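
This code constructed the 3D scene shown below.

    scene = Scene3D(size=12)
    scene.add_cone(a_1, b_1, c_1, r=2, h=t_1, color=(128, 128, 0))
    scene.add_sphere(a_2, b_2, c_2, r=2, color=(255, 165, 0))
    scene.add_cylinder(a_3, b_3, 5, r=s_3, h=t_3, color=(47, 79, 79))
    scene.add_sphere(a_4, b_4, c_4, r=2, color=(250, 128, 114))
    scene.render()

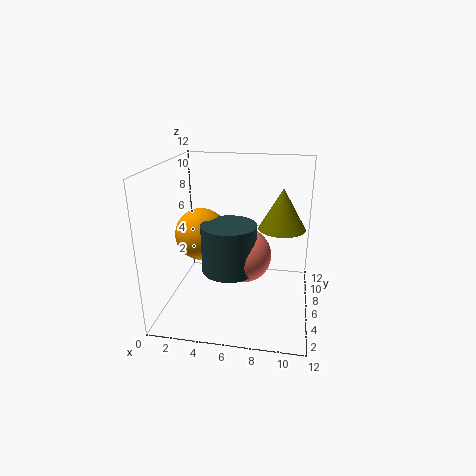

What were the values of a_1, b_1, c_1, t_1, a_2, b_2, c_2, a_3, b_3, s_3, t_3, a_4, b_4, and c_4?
a_1 = 9.5; b_1 = 7.5; c_1 = 6.5; t_1 = 3.5; a_2 = 3.5; b_2 = 4; c_2 = 7; a_3 = 6; b_3 = 2.5; s_3 = 2; t_3 = 3.5; a_4 = 7; b_4 = 3; c_4 = 6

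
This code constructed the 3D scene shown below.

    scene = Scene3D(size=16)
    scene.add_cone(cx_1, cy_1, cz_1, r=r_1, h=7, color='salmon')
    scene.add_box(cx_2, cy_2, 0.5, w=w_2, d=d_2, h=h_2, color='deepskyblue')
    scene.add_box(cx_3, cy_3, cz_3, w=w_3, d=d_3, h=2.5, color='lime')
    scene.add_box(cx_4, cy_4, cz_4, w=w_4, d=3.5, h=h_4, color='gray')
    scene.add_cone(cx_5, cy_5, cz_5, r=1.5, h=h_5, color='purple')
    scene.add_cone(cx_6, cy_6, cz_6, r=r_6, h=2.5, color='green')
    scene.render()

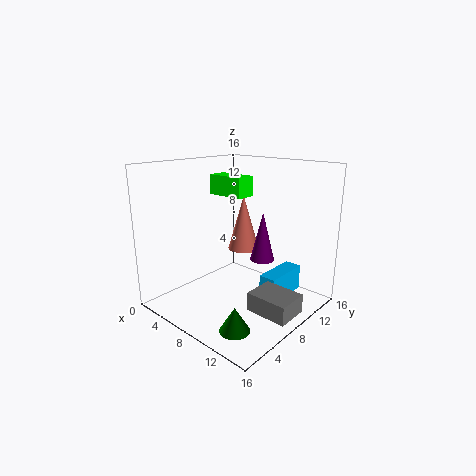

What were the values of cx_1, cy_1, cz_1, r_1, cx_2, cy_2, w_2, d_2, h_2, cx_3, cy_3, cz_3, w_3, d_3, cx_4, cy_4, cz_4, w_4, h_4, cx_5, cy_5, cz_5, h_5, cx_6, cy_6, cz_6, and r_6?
cx_1 = 4.5, cy_1 = 13, cz_1 = 4.5, r_1 = 2, cx_2 = 10, cy_2 = 9.5, w_2 = 2, d_2 = 5.5, h_2 = 3, cx_3 = 0.5, cy_3 = 11, cz_3 = 11.5, w_3 = 5, d_3 = 2.5, cx_4 = 11.5, cy_4 = 5.5, cz_4 = 1.5, w_4 = 4.5, h_4 = 2, cx_5 = 8, cy_5 = 12.5, cz_5 = 4, h_5 = 6, cx_6 = 12.5, cy_6 = 2.5, cz_6 = 1, r_6 = 1.5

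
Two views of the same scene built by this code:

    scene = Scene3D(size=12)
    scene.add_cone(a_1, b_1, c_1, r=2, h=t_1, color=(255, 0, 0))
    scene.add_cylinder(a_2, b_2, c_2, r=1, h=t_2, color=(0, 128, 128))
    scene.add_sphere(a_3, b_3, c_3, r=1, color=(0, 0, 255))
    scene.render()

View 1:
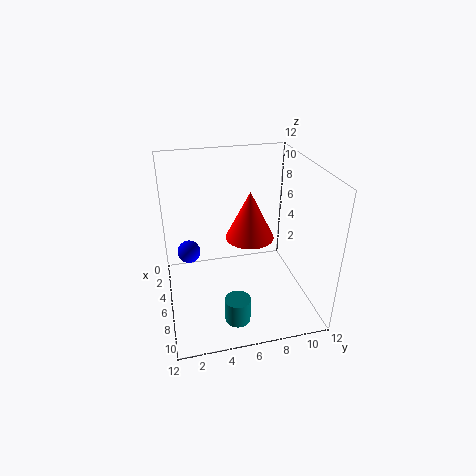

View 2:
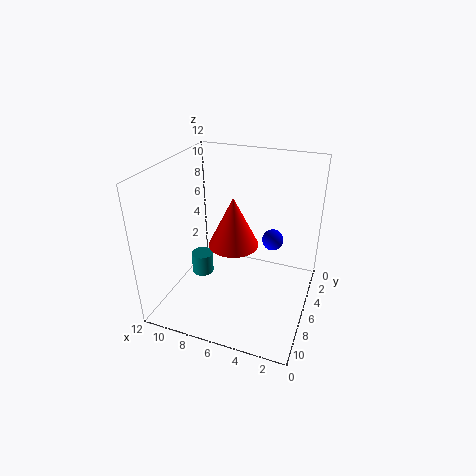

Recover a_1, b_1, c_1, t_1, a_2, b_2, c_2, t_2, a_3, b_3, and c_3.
a_1 = 6
b_1 = 7
c_1 = 6
t_1 = 4
a_2 = 10
b_2 = 5
c_2 = 1
t_2 = 2
a_3 = 4
b_3 = 2
c_3 = 4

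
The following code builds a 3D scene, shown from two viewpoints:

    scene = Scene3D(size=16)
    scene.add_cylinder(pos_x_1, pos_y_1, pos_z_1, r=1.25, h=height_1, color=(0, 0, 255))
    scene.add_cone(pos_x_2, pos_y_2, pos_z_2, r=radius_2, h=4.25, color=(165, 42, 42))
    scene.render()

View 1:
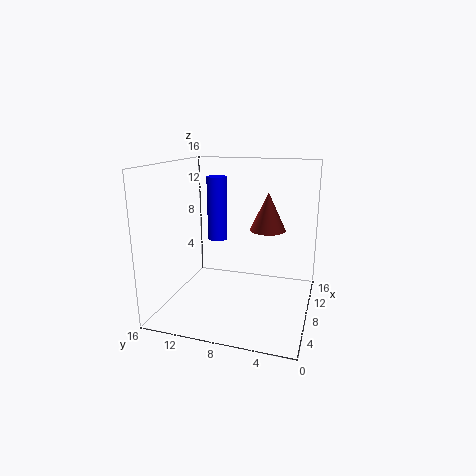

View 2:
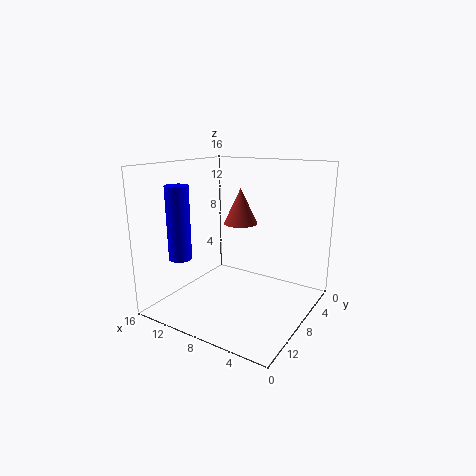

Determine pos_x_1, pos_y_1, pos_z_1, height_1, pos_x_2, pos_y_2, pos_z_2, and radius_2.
pos_x_1 = 12.75; pos_y_1 = 12.25; pos_z_1 = 6; height_1 = 8; pos_x_2 = 9.5; pos_y_2 = 5; pos_z_2 = 8.75; radius_2 = 2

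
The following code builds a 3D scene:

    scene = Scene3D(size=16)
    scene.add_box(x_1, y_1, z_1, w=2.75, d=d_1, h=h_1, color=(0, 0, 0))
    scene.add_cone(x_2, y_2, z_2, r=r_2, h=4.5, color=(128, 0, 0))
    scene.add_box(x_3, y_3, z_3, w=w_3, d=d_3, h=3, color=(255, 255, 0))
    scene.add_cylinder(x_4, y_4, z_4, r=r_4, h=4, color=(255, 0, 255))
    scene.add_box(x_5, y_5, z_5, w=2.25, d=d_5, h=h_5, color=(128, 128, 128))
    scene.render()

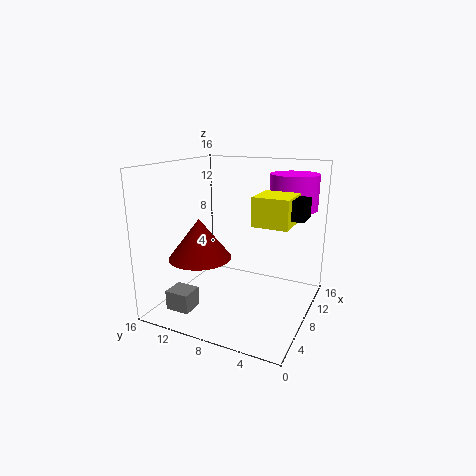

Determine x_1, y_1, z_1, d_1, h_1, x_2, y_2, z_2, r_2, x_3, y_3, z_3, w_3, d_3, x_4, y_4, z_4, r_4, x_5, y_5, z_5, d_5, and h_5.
x_1 = 6.75
y_1 = 0.5
z_1 = 11
d_1 = 3.25
h_1 = 2
x_2 = 6
y_2 = 11.75
z_2 = 5.75
r_2 = 3.5
x_3 = 5.75
y_3 = 1.75
z_3 = 10.25
w_3 = 4
d_3 = 3.75
x_4 = 12.75
y_4 = 3.25
z_4 = 10.75
r_4 = 2.75
x_5 = 0.5
y_5 = 10
z_5 = 2
d_5 = 2.5
h_5 = 2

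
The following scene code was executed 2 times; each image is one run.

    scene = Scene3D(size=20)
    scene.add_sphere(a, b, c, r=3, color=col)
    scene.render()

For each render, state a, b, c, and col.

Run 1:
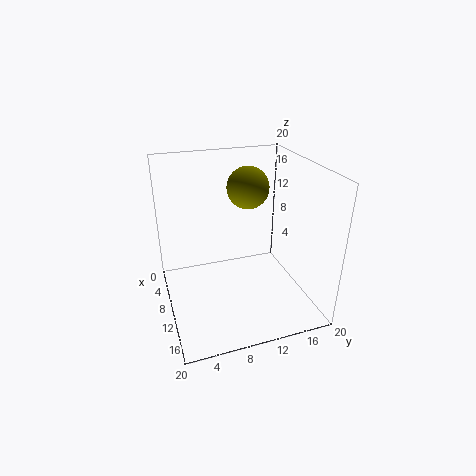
a = 7, b = 12.5, c = 16, col = 'olive'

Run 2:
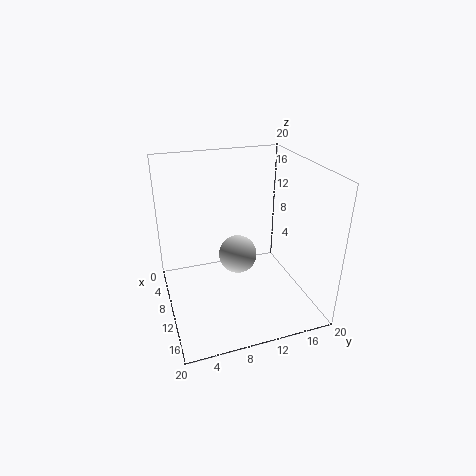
a = 5.5, b = 11.5, c = 4.5, col = 'lightgray'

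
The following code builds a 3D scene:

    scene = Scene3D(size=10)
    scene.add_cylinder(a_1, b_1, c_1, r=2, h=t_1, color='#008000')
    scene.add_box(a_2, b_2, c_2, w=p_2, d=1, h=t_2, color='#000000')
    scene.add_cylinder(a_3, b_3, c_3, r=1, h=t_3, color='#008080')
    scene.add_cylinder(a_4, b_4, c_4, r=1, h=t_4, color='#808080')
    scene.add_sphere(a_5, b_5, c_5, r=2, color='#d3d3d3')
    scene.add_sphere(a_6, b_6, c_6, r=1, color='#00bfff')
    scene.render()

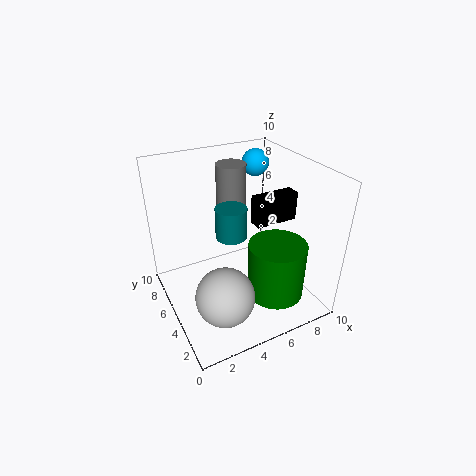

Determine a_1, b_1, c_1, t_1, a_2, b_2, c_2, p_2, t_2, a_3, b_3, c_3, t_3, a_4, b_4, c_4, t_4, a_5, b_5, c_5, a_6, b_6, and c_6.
a_1 = 7, b_1 = 3, c_1 = 1, t_1 = 4, a_2 = 6, b_2 = 4, c_2 = 6, p_2 = 3, t_2 = 2, a_3 = 4, b_3 = 4, c_3 = 6, t_3 = 2, a_4 = 5, b_4 = 6, c_4 = 7, t_4 = 3, a_5 = 3, b_5 = 3, c_5 = 2, a_6 = 8, b_6 = 8, c_6 = 9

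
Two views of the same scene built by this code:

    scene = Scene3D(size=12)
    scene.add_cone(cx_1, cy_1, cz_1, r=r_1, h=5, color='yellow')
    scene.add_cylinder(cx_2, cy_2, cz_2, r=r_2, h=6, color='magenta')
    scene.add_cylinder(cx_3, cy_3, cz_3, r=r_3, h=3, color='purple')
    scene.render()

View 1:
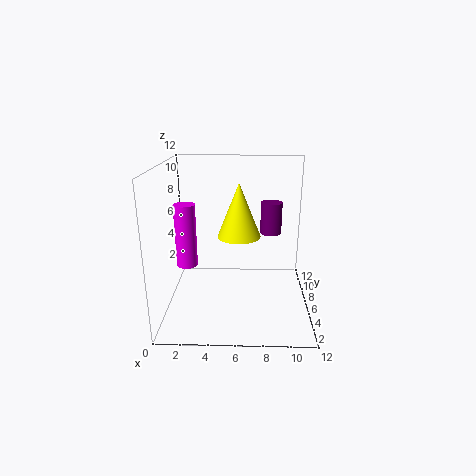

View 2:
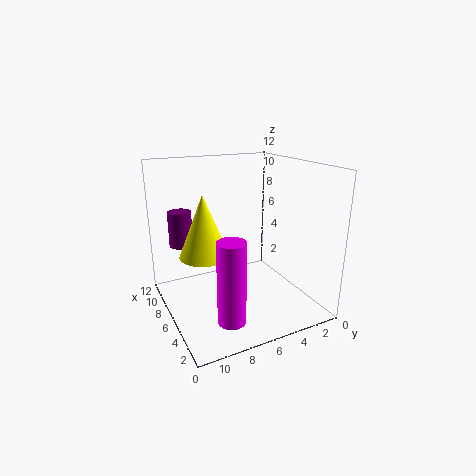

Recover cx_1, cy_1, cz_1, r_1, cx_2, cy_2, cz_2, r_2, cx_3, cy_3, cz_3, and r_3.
cx_1 = 6; cy_1 = 9; cz_1 = 5; r_1 = 2; cx_2 = 1; cy_2 = 9; cz_2 = 2; r_2 = 1; cx_3 = 9; cy_3 = 10; cz_3 = 5; r_3 = 1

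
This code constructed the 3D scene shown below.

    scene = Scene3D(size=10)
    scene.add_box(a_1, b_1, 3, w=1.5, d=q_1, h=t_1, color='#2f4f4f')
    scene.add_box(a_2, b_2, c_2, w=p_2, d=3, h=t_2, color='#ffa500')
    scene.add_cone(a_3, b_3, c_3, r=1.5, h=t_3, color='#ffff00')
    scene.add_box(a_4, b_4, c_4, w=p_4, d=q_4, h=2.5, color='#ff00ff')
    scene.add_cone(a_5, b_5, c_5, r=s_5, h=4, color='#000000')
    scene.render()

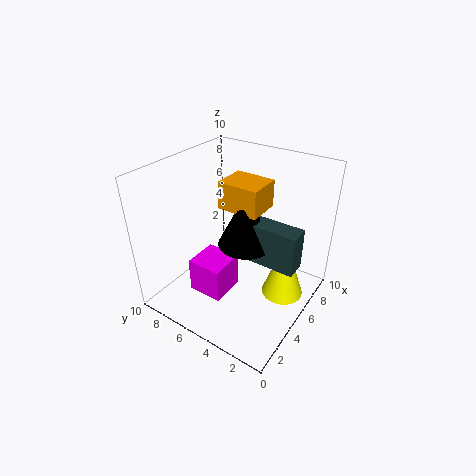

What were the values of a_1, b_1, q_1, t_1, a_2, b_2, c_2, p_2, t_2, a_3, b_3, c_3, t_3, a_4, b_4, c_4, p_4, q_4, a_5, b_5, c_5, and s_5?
a_1 = 5.5; b_1 = 1; q_1 = 3.5; t_1 = 3; a_2 = 5.5; b_2 = 4; c_2 = 6.5; p_2 = 2.5; t_2 = 2; a_3 = 6.5; b_3 = 2; c_3 = 0.5; t_3 = 4.5; a_4 = 2.5; b_4 = 5; c_4 = 1; p_4 = 2.5; q_4 = 2.5; a_5 = 6; b_5 = 5; c_5 = 4; s_5 = 2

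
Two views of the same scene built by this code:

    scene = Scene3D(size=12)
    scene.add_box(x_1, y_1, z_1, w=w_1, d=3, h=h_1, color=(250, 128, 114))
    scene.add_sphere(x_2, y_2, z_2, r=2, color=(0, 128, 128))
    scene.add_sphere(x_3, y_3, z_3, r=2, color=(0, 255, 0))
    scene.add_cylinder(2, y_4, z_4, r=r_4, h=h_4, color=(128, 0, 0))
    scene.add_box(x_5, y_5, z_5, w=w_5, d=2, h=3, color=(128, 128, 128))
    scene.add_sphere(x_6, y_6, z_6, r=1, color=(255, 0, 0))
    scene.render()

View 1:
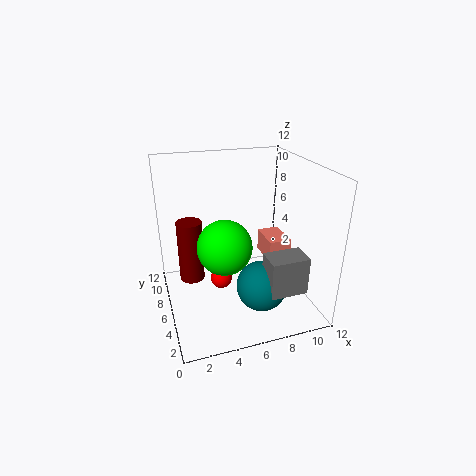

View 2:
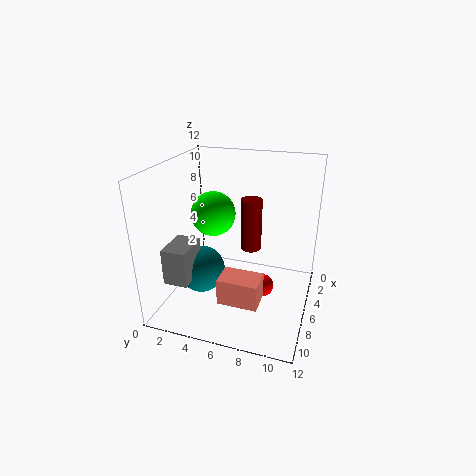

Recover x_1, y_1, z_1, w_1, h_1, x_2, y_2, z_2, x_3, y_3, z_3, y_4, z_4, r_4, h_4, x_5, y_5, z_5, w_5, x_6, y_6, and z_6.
x_1 = 9, y_1 = 6, z_1 = 3, w_1 = 2, h_1 = 2, x_2 = 7, y_2 = 3, z_2 = 3, x_3 = 4, y_3 = 3, z_3 = 7, y_4 = 6, z_4 = 3, r_4 = 1, h_4 = 5, x_5 = 7, y_5 = 1, z_5 = 3, w_5 = 3, x_6 = 5, y_6 = 8, z_6 = 1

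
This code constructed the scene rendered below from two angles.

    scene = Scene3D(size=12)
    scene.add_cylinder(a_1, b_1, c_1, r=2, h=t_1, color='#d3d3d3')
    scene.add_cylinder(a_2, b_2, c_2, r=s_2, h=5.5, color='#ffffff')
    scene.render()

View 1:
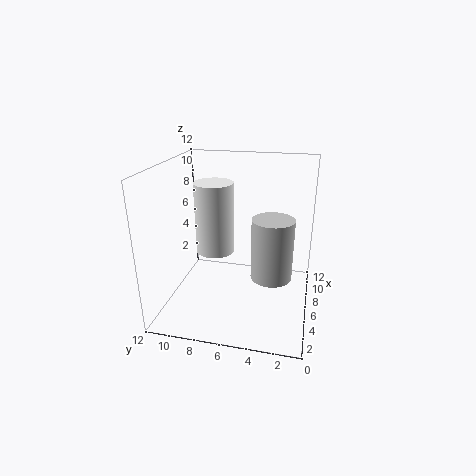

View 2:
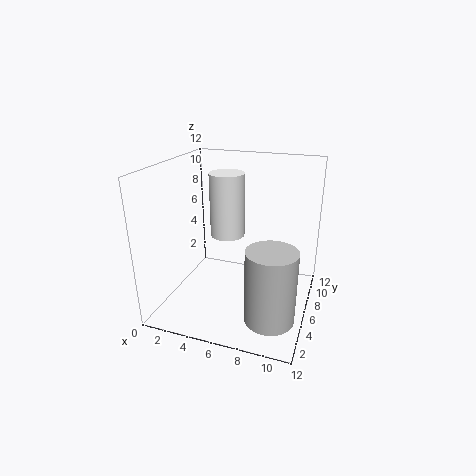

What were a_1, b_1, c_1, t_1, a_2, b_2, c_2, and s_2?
a_1 = 9.5
b_1 = 3.5
c_1 = 0.5
t_1 = 6
a_2 = 4.5
b_2 = 7.5
c_2 = 5.5
s_2 = 1.5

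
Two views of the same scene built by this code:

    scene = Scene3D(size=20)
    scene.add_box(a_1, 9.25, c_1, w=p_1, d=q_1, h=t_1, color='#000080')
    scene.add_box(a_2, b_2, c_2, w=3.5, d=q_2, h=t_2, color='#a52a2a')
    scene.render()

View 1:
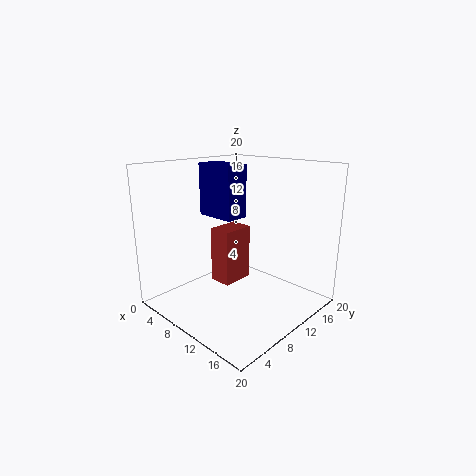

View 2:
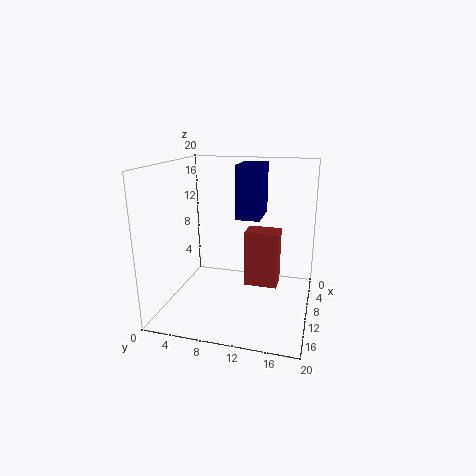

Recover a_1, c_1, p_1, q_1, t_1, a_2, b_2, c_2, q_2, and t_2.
a_1 = 3
c_1 = 12.25
p_1 = 6
q_1 = 3.5
t_1 = 7.5
a_2 = 4
b_2 = 10.25
c_2 = 1.5
q_2 = 5
t_2 = 8.5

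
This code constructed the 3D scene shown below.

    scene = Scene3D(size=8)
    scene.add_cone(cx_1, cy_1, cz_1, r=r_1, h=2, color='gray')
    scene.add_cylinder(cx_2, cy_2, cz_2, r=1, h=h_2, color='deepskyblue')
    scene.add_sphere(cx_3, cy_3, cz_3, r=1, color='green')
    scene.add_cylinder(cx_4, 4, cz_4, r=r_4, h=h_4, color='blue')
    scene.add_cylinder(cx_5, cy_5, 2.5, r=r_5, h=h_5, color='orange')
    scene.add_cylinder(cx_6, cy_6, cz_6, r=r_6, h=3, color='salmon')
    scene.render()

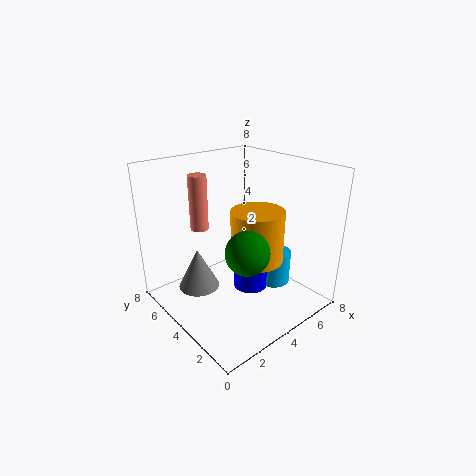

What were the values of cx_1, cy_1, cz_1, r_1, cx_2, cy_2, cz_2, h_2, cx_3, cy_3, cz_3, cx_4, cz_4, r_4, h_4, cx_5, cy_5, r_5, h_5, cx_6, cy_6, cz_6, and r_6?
cx_1 = 1, cy_1 = 3.5, cz_1 = 2.5, r_1 = 1, cx_2 = 6.5, cy_2 = 3.5, cz_2 = 0.5, h_2 = 2, cx_3 = 2, cy_3 = 1, cz_3 = 5, cx_4 = 5, cz_4 = 0.5, r_4 = 1, h_4 = 2, cx_5 = 5, cy_5 = 3.5, r_5 = 1.5, h_5 = 3, cx_6 = 2.5, cy_6 = 5.5, cz_6 = 4.5, r_6 = 0.5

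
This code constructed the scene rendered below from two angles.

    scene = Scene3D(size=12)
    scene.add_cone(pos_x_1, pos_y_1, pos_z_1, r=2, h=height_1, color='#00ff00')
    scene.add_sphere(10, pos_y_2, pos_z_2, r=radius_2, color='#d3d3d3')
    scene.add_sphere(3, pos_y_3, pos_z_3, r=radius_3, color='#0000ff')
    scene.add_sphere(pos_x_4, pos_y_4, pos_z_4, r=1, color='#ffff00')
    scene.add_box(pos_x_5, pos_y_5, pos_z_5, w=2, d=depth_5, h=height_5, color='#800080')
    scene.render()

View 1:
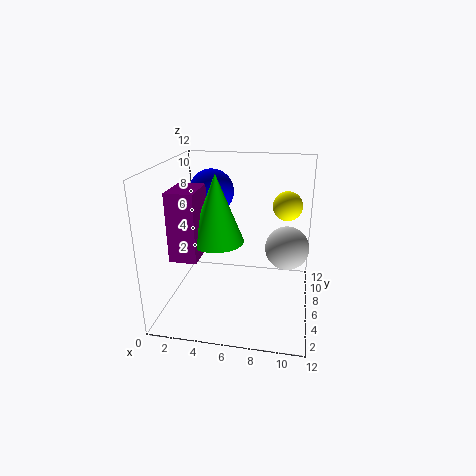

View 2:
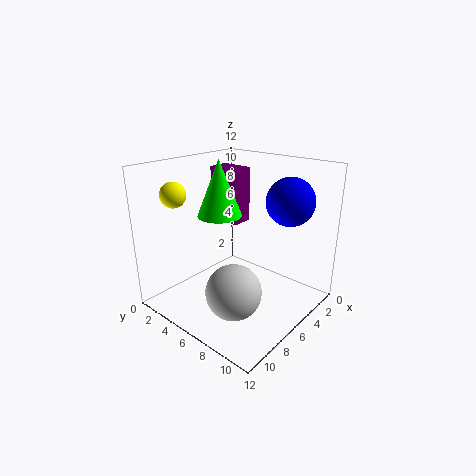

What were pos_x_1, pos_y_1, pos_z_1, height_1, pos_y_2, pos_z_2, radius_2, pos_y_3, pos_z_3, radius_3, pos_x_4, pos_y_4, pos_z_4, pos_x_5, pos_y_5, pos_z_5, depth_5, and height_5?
pos_x_1 = 5, pos_y_1 = 3, pos_z_1 = 7, height_1 = 5, pos_y_2 = 9, pos_z_2 = 4, radius_2 = 2, pos_y_3 = 9, pos_z_3 = 9, radius_3 = 2, pos_x_4 = 10, pos_y_4 = 3, pos_z_4 = 10, pos_x_5 = 2, pos_y_5 = 1, pos_z_5 = 6, depth_5 = 3, height_5 = 5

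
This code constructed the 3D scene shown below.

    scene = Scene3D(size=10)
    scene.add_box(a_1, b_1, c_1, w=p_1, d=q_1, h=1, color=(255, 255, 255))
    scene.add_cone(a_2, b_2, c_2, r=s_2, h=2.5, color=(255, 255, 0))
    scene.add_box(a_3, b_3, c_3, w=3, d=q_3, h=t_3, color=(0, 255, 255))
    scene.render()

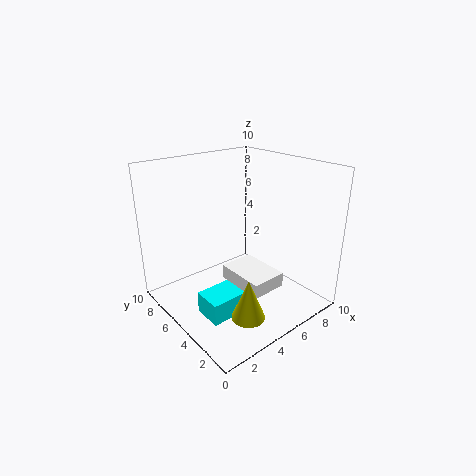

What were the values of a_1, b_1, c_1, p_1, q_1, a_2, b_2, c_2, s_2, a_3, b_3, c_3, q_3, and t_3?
a_1 = 4
b_1 = 2
c_1 = 2
p_1 = 2.5
q_1 = 3.5
a_2 = 2.5
b_2 = 1
c_2 = 2
s_2 = 1
a_3 = 1.5
b_3 = 3
c_3 = 0.5
q_3 = 2
t_3 = 1.5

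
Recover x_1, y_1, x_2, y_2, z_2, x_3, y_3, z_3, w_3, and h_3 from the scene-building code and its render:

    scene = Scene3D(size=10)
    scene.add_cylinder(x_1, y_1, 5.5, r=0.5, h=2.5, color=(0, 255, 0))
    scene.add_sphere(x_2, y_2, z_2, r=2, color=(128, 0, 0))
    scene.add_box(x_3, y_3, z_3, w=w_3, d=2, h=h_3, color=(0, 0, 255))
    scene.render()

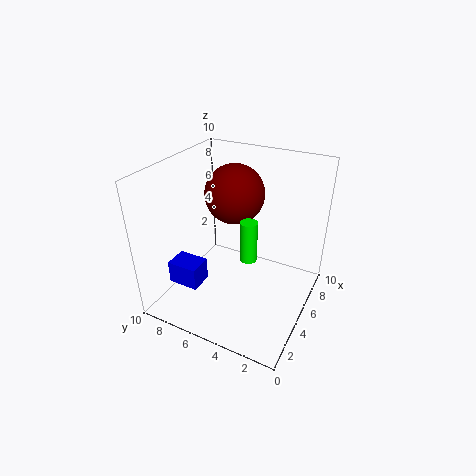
x_1 = 2.5, y_1 = 3, x_2 = 5.5, y_2 = 5.5, z_2 = 8, x_3 = 1, y_3 = 6, z_3 = 3, w_3 = 1.5, h_3 = 1.5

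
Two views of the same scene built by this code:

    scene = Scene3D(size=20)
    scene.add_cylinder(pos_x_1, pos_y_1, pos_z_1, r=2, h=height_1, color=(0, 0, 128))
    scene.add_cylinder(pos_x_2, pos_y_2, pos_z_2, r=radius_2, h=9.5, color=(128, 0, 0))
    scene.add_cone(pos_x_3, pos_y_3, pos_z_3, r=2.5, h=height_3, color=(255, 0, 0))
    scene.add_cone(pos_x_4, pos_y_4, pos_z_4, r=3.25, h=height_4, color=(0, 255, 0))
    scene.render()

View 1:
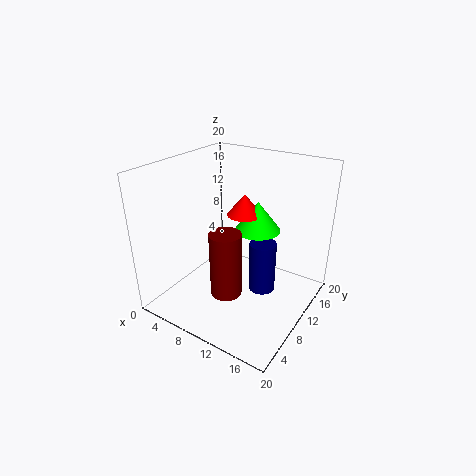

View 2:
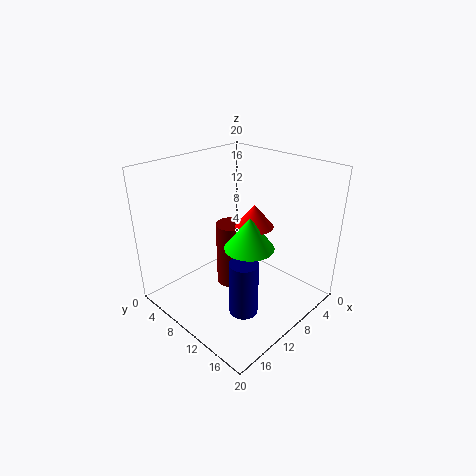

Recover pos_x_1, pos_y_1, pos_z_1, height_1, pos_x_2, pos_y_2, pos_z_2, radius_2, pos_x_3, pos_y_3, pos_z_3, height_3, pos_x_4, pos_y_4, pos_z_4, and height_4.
pos_x_1 = 12.25, pos_y_1 = 13.25, pos_z_1 = 0.5, height_1 = 7.75, pos_x_2 = 9.25, pos_y_2 = 8, pos_z_2 = 1.75, radius_2 = 2.25, pos_x_3 = 9.5, pos_y_3 = 12.5, pos_z_3 = 12.5, height_3 = 3, pos_x_4 = 11.25, pos_y_4 = 13.25, pos_z_4 = 10.25, height_4 = 4.25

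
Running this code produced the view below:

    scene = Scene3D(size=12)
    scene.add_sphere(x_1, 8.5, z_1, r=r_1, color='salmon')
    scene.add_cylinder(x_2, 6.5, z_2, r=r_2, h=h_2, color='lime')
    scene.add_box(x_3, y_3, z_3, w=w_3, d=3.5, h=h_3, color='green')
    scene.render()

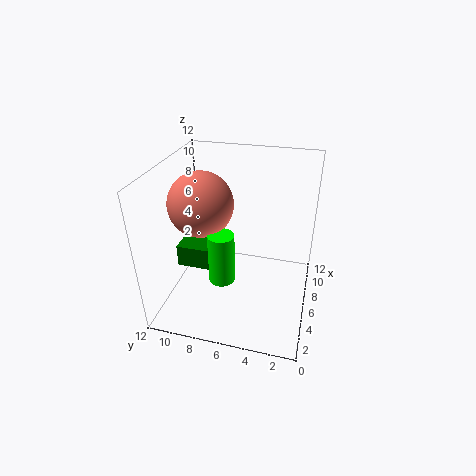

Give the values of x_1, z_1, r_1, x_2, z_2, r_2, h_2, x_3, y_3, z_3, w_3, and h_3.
x_1 = 4.5, z_1 = 9.5, r_1 = 2.5, x_2 = 3, z_2 = 4, r_2 = 1, h_2 = 4, x_3 = 5.5, y_3 = 8, z_3 = 2.5, w_3 = 3.5, h_3 = 2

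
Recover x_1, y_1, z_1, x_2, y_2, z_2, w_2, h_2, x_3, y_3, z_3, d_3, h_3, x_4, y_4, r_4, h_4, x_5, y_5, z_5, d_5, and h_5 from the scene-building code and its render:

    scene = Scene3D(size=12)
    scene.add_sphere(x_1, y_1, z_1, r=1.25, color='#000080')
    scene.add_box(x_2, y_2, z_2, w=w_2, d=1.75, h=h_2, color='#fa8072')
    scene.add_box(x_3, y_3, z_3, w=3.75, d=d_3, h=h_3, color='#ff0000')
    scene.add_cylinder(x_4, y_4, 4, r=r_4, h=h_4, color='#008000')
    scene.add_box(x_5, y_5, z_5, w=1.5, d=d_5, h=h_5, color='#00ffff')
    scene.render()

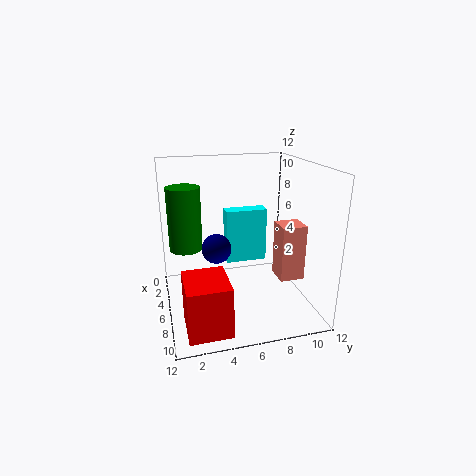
x_1 = 5.5
y_1 = 4.25
z_1 = 5
x_2 = 9.5
y_2 = 7.75
z_2 = 4.5
w_2 = 1.75
h_2 = 4
x_3 = 7.75
y_3 = 1
z_3 = 0.5
d_3 = 3.25
h_3 = 4
x_4 = 2.5
y_4 = 2
r_4 = 1.5
h_4 = 5.75
x_5 = 0.5
y_5 = 6
z_5 = 1.75
d_5 = 4
h_5 = 5.25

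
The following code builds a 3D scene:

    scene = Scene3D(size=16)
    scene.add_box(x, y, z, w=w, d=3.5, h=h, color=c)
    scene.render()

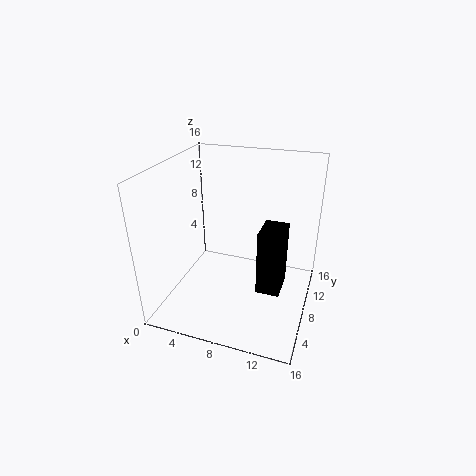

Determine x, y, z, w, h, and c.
x = 11, y = 5, z = 3.5, w = 2.5, h = 7, c = 'black'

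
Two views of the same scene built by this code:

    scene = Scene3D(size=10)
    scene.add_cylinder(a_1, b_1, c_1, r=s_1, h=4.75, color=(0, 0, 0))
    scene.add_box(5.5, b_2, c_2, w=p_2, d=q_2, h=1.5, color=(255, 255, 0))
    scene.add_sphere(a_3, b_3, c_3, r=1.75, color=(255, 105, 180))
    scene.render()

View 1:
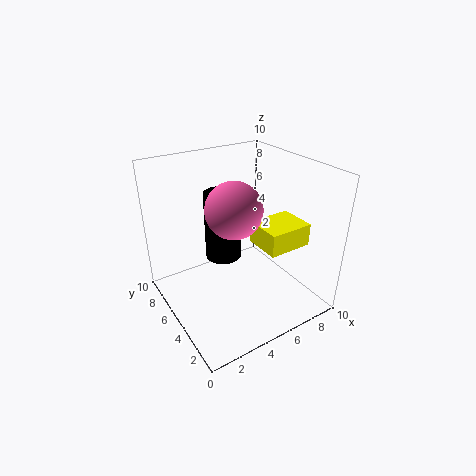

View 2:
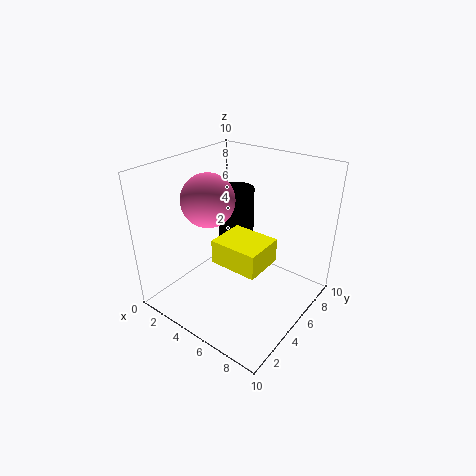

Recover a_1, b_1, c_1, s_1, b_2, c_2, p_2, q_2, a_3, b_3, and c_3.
a_1 = 4.25, b_1 = 5.75, c_1 = 3.5, s_1 = 1.25, b_2 = 1.75, c_2 = 5, p_2 = 3, q_2 = 2.5, a_3 = 3.75, b_3 = 3.5, c_3 = 8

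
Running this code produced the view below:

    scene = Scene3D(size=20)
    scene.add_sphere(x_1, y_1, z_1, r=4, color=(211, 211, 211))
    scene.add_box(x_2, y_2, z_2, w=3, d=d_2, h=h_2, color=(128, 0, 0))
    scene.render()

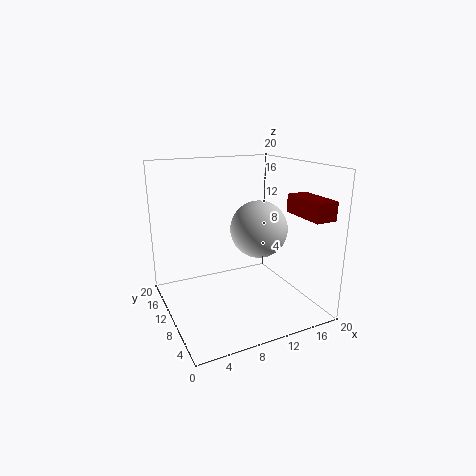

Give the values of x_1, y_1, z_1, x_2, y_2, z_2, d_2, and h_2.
x_1 = 13, y_1 = 9.5, z_1 = 11, x_2 = 16.5, y_2 = 1.5, z_2 = 13.5, d_2 = 6.5, h_2 = 2.5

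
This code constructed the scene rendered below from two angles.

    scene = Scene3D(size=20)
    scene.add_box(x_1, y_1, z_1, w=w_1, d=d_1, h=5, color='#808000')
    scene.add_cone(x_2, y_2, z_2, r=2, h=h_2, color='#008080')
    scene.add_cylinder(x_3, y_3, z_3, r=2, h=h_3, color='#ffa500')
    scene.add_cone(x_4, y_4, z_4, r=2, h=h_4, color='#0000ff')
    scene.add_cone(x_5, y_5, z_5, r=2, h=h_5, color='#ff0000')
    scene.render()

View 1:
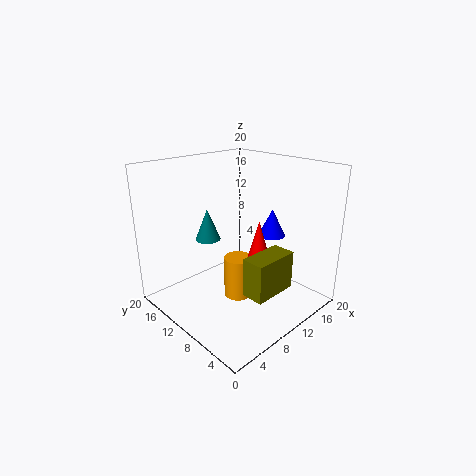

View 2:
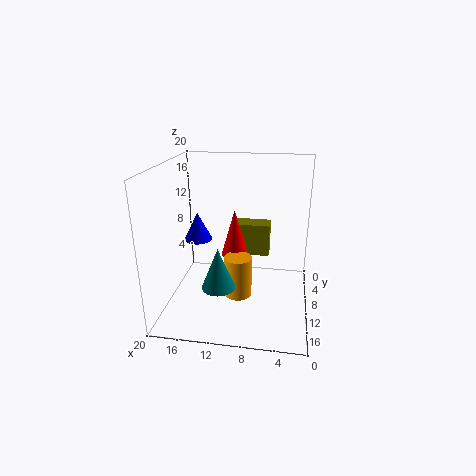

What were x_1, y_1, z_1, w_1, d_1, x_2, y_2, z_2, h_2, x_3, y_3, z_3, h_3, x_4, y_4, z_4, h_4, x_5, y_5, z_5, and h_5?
x_1 = 6, y_1 = 2, z_1 = 5, w_1 = 6, d_1 = 3, x_2 = 11, y_2 = 18, z_2 = 7, h_2 = 5, x_3 = 10, y_3 = 10, z_3 = 1, h_3 = 6, x_4 = 16, y_4 = 9, z_4 = 9, h_4 = 4, x_5 = 11, y_5 = 7, z_5 = 6, h_5 = 7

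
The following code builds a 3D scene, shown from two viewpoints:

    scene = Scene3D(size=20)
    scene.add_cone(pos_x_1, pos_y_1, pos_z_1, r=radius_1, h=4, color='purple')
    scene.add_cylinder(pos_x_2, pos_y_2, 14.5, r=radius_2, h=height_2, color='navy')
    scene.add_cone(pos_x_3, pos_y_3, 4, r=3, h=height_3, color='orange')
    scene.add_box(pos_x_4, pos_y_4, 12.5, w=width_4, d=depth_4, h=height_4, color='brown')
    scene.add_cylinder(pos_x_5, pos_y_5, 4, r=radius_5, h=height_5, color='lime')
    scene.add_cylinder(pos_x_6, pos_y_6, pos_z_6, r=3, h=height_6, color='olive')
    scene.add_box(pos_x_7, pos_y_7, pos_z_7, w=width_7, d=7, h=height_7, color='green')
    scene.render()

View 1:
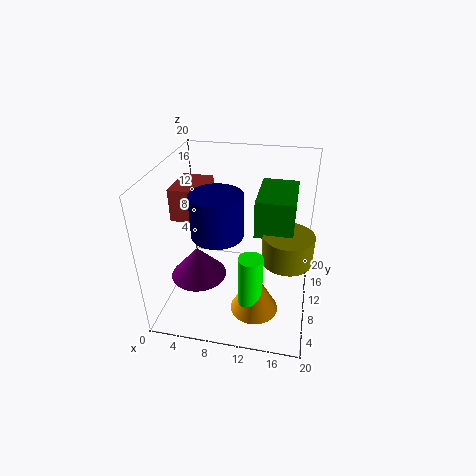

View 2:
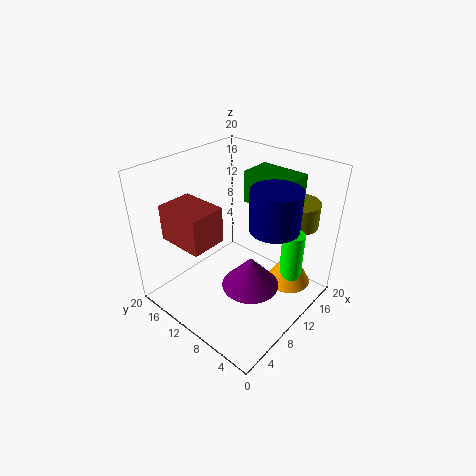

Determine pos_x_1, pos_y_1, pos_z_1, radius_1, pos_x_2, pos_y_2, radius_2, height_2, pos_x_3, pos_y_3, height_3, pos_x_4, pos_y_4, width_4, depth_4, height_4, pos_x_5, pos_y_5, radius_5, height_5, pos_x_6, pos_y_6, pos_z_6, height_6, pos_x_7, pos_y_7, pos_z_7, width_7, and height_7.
pos_x_1 = 6
pos_y_1 = 4.5
pos_z_1 = 7.5
radius_1 = 3.5
pos_x_2 = 9
pos_y_2 = 3.5
radius_2 = 3
height_2 = 5
pos_x_3 = 13.5
pos_y_3 = 3.5
height_3 = 5.5
pos_x_4 = 1
pos_y_4 = 8.5
width_4 = 4.5
depth_4 = 6
height_4 = 4.5
pos_x_5 = 13
pos_y_5 = 3
radius_5 = 1.5
height_5 = 8
pos_x_6 = 17
pos_y_6 = 5
pos_z_6 = 11
height_6 = 3.5
pos_x_7 = 13
pos_y_7 = 4.5
pos_z_7 = 14
width_7 = 4.5
height_7 = 4.5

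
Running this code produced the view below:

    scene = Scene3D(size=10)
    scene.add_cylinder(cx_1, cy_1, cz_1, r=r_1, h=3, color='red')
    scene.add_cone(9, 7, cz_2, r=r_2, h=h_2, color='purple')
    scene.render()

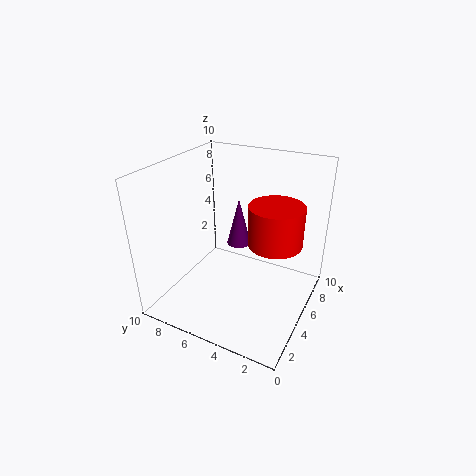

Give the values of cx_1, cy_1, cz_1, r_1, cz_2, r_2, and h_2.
cx_1 = 7
cy_1 = 3
cz_1 = 4
r_1 = 2
cz_2 = 2
r_2 = 1
h_2 = 4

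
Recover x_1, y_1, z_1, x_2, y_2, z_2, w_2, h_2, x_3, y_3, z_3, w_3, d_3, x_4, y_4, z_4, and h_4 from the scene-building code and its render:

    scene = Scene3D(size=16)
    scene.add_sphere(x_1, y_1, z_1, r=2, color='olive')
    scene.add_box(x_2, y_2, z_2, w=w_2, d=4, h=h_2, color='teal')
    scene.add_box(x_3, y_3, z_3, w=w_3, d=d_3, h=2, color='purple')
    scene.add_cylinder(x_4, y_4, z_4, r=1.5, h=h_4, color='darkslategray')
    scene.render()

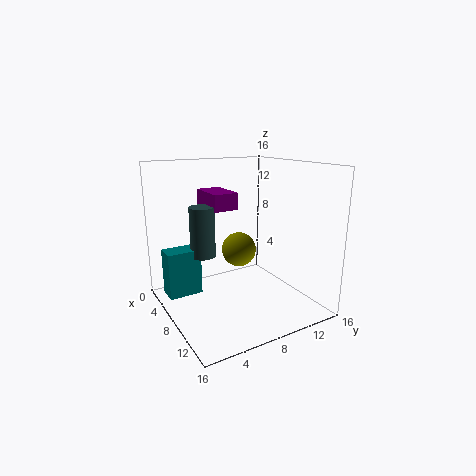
x_1 = 6.5
y_1 = 9
z_1 = 6
x_2 = 2
y_2 = 1
z_2 = 0.5
w_2 = 2.5
h_2 = 5.5
x_3 = 0.5
y_3 = 6.5
z_3 = 10.5
w_3 = 5
d_3 = 3
x_4 = 4
y_4 = 5.5
z_4 = 5
h_4 = 6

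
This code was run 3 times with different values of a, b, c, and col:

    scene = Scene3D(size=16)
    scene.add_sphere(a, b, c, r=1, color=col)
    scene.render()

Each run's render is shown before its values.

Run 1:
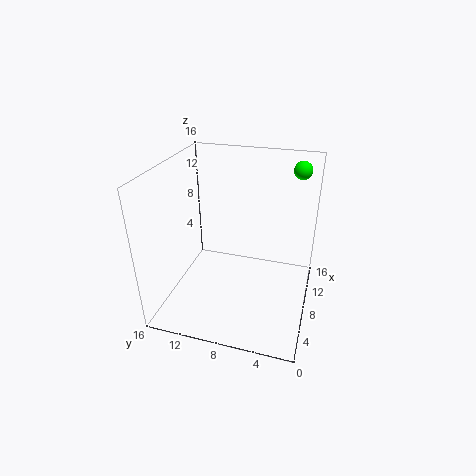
a = 12, b = 2, c = 15, col = 'lime'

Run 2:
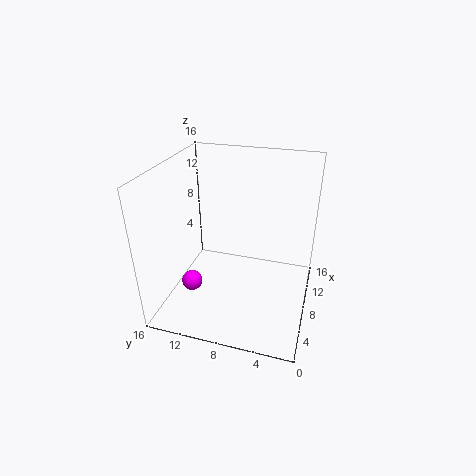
a = 2, b = 11, c = 6, col = 'magenta'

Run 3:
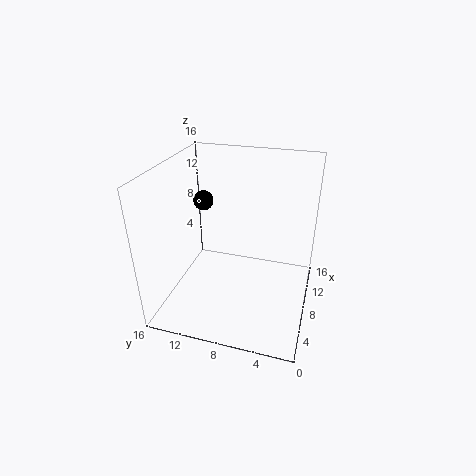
a = 6, b = 11, c = 13, col = 'black'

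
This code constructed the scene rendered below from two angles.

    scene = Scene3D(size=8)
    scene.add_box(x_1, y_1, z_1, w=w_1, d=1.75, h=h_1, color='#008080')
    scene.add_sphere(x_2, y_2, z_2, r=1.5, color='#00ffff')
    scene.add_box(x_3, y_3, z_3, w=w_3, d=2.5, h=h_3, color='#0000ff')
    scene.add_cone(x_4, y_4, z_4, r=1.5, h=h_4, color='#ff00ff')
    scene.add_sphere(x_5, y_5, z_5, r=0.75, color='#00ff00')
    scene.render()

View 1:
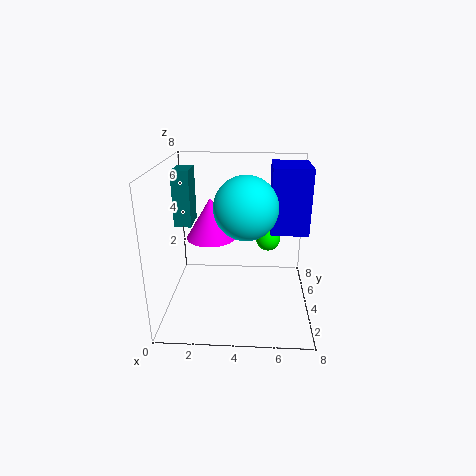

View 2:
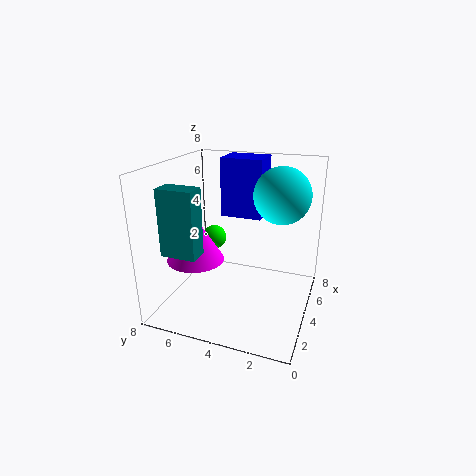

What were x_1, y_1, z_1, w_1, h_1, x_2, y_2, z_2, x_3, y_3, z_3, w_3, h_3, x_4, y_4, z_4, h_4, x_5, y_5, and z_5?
x_1 = 0.25
y_1 = 4.75
z_1 = 4.25
w_1 = 1
h_1 = 3.25
x_2 = 4.5
y_2 = 1.75
z_2 = 6.5
x_3 = 5.75
y_3 = 3.25
z_3 = 4.5
w_3 = 2
h_3 = 3.5
x_4 = 2.25
y_4 = 5.75
z_4 = 3.25
h_4 = 2.5
x_5 = 5.75
y_5 = 6.25
z_5 = 3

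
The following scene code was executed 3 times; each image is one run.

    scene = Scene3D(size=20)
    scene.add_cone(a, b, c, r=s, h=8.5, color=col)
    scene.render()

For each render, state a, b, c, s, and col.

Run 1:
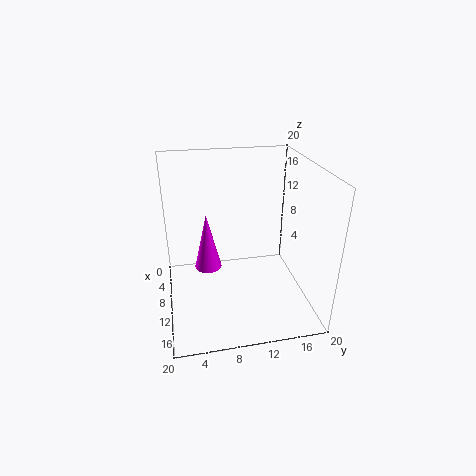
a = 7, b = 6, c = 4, s = 2, col = 'magenta'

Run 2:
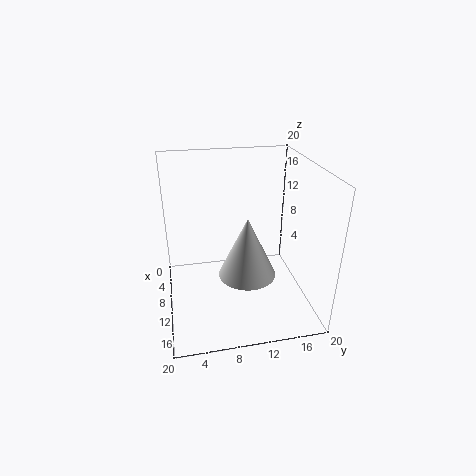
a = 11.5, b = 11, c = 5, s = 4, col = 'lightgray'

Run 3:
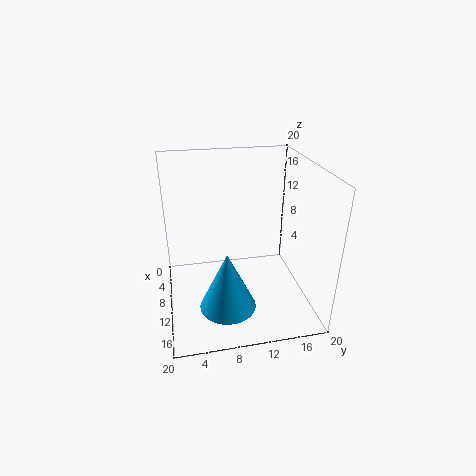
a = 12.5, b = 8, c = 0.5, s = 4, col = 'deepskyblue'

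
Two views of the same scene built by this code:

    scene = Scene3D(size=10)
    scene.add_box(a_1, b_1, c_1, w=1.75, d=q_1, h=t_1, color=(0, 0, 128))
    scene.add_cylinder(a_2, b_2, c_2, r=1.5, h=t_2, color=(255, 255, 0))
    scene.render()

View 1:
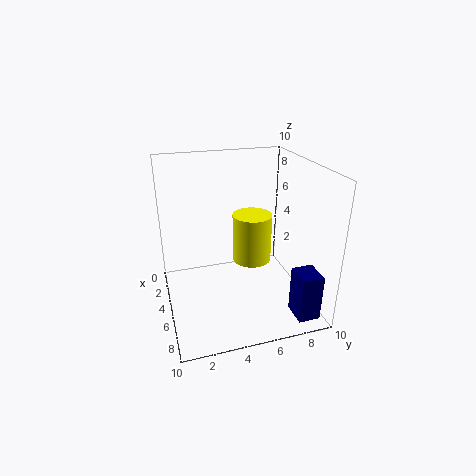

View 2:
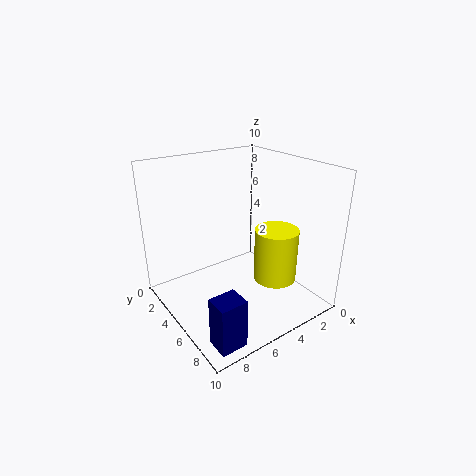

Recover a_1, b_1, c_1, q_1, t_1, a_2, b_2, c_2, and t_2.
a_1 = 7.5
b_1 = 8
c_1 = 0.25
q_1 = 1.5
t_1 = 3.25
a_2 = 3
b_2 = 6.75
c_2 = 2
t_2 = 3.75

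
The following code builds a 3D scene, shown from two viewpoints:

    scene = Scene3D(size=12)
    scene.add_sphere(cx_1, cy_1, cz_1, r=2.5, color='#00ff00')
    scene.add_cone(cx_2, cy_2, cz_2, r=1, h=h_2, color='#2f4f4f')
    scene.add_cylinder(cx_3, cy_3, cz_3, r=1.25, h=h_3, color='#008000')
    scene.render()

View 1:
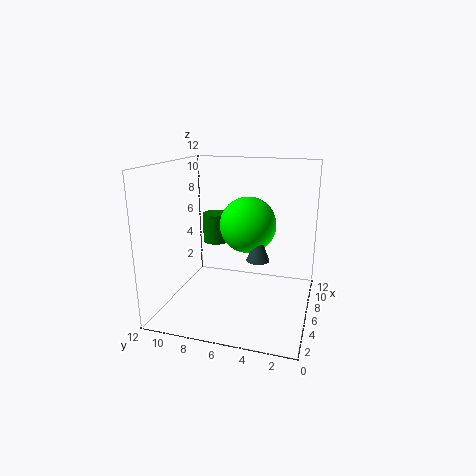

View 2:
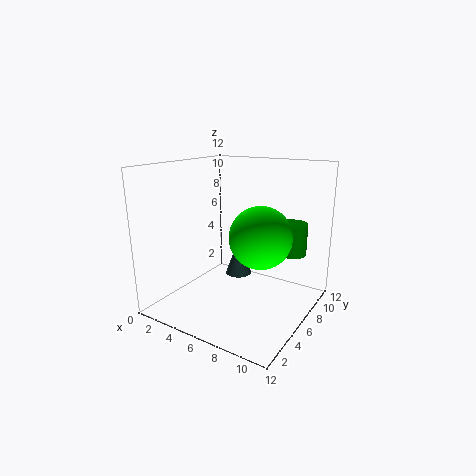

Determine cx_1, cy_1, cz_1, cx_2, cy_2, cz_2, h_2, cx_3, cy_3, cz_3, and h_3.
cx_1 = 8.25
cy_1 = 5.75
cz_1 = 6.5
cx_2 = 7
cy_2 = 4.5
cz_2 = 3.75
h_2 = 2.75
cx_3 = 9.5
cy_3 = 9.25
cz_3 = 4.25
h_3 = 2.75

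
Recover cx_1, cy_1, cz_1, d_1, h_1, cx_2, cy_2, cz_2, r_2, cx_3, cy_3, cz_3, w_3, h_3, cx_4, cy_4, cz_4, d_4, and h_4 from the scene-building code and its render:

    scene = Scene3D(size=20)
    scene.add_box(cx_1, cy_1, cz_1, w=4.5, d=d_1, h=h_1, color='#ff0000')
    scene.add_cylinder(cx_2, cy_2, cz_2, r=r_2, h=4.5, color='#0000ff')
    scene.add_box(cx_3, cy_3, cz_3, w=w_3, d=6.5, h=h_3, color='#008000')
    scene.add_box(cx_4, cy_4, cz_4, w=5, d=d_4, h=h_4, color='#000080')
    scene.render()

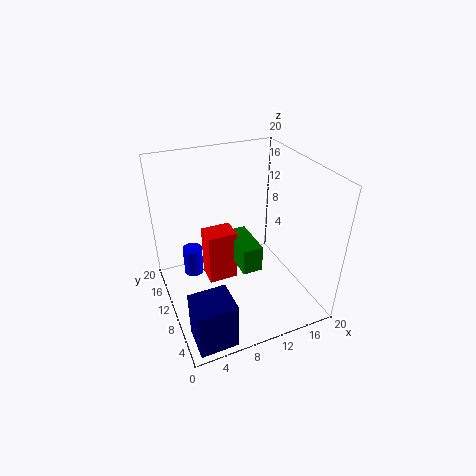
cx_1 = 6.5; cy_1 = 12.5; cz_1 = 1; d_1 = 3.5; h_1 = 8; cx_2 = 5; cy_2 = 16.5; cz_2 = 1; r_2 = 1.5; cx_3 = 10.5; cy_3 = 9; cz_3 = 4; w_3 = 3; h_3 = 4; cx_4 = 1; cy_4 = 0.5; cz_4 = 0.5; d_4 = 4.5; h_4 = 6.5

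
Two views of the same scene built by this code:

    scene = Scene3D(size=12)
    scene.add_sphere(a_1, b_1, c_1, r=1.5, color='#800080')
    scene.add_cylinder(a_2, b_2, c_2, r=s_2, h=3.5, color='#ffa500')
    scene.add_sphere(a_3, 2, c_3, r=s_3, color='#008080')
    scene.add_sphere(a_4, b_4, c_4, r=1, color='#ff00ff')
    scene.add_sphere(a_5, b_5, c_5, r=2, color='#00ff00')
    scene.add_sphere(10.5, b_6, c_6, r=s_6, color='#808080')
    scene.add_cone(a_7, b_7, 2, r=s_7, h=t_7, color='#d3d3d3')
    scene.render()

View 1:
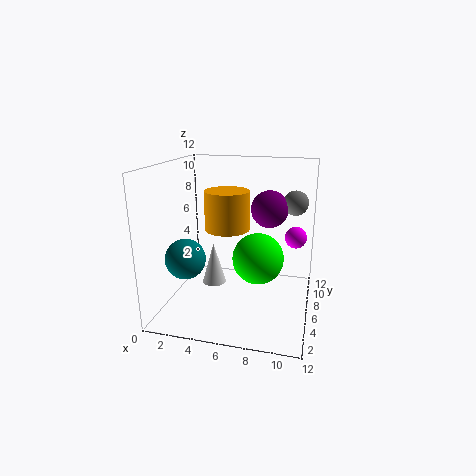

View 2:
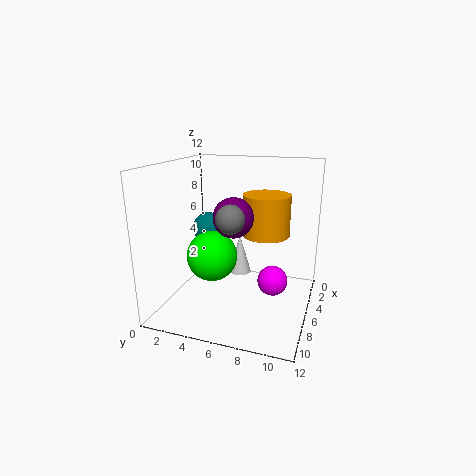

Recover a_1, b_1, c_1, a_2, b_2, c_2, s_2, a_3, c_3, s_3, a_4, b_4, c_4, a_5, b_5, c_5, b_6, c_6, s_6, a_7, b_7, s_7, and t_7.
a_1 = 8.5
b_1 = 6.5
c_1 = 8.5
a_2 = 4.5
b_2 = 8
c_2 = 6
s_2 = 2
a_3 = 3
c_3 = 5.5
s_3 = 1.5
a_4 = 10.5
b_4 = 10
c_4 = 5
a_5 = 8
b_5 = 4.5
c_5 = 5
b_6 = 7
c_6 = 9
s_6 = 1
a_7 = 4
b_7 = 5.5
s_7 = 1
t_7 = 3.5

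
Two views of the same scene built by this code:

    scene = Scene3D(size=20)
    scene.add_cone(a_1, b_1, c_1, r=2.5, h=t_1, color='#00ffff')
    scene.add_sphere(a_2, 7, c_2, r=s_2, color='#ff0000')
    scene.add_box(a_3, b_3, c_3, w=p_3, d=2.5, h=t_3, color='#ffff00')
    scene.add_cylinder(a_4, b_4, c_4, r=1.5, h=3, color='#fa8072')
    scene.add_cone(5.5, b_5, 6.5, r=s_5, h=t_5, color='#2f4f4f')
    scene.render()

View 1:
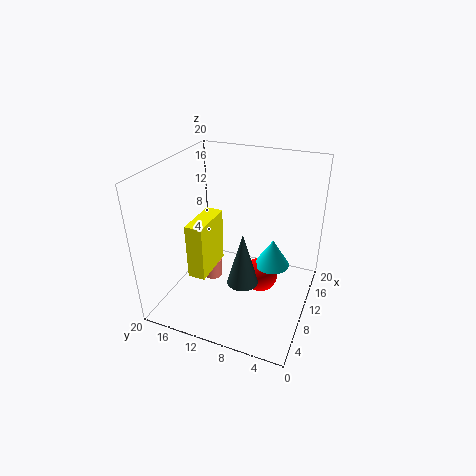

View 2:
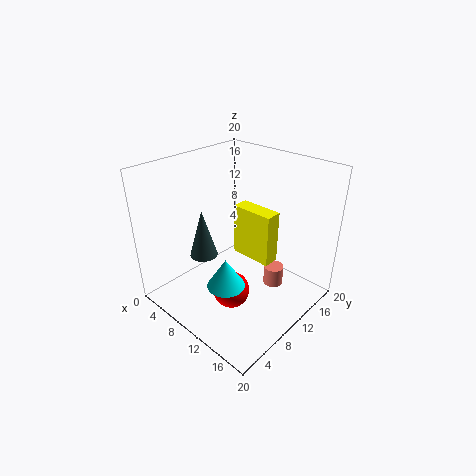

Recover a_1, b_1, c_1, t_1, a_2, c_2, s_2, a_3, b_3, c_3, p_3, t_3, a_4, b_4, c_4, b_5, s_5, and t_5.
a_1 = 12
b_1 = 5.5
c_1 = 5.5
t_1 = 4
a_2 = 11.5
c_2 = 3.5
s_2 = 2.5
a_3 = 6
b_3 = 13.5
c_3 = 4.5
p_3 = 6.5
t_3 = 8
a_4 = 12.5
b_4 = 15.5
c_4 = 0.5
b_5 = 7.5
s_5 = 2
t_5 = 7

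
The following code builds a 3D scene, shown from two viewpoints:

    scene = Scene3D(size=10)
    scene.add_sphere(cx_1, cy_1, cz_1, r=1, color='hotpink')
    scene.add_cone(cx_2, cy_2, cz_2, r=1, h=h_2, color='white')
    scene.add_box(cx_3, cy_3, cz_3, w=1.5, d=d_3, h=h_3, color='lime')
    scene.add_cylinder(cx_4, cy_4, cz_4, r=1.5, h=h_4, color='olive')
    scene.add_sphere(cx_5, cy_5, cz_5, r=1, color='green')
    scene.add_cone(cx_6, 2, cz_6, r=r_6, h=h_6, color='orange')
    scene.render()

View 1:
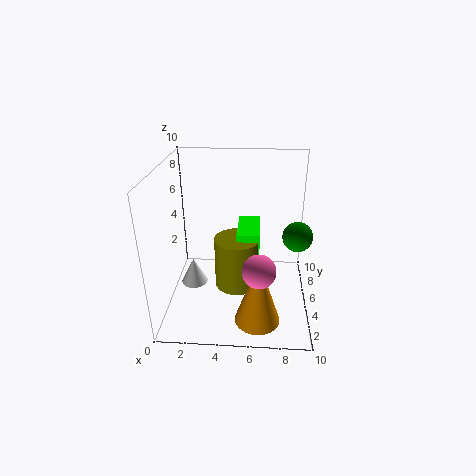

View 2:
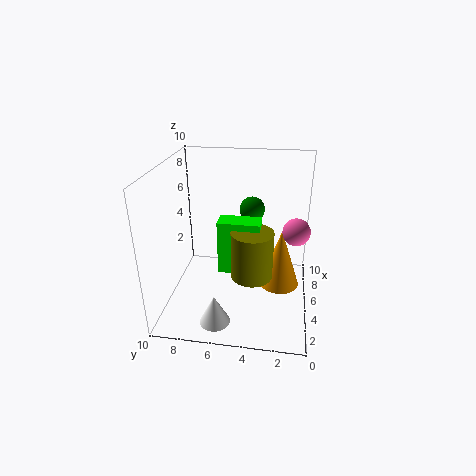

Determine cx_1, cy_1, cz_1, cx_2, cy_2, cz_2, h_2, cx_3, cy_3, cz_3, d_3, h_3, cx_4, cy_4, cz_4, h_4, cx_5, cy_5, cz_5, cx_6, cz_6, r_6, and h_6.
cx_1 = 6.5, cy_1 = 1, cz_1 = 5, cx_2 = 1.5, cy_2 = 6, cz_2 = 0.5, h_2 = 2, cx_3 = 5, cy_3 = 3.5, cz_3 = 2, d_3 = 3, h_3 = 4, cx_4 = 5, cy_4 = 4, cz_4 = 2, h_4 = 3.5, cx_5 = 9, cy_5 = 4.5, cz_5 = 5.5, cx_6 = 6.5, cz_6 = 0.5, r_6 = 1.5, h_6 = 4.5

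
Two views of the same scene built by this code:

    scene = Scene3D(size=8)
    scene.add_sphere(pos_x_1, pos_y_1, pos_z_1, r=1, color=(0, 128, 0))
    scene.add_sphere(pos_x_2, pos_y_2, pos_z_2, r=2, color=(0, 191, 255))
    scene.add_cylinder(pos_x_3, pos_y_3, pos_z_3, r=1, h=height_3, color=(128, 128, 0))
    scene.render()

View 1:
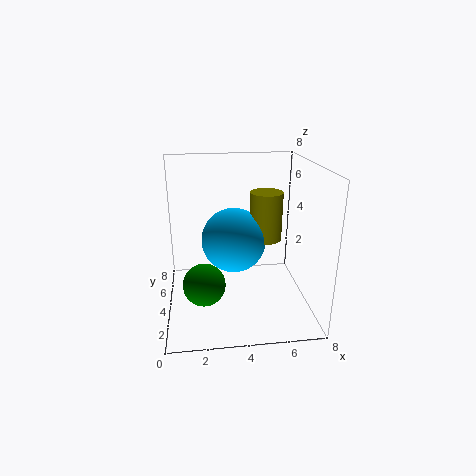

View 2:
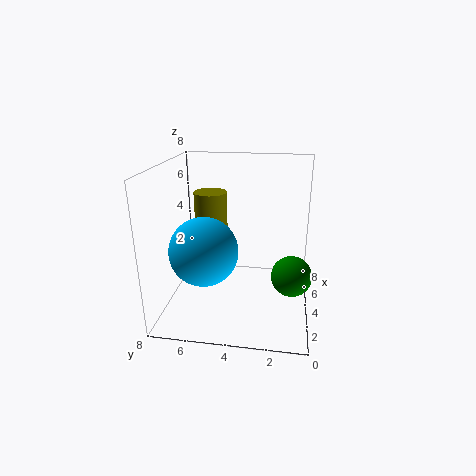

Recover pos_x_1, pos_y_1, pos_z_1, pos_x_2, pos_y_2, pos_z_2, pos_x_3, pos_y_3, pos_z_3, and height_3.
pos_x_1 = 2, pos_y_1 = 1, pos_z_1 = 3, pos_x_2 = 4, pos_y_2 = 6, pos_z_2 = 3, pos_x_3 = 6, pos_y_3 = 6, pos_z_3 = 3, height_3 = 3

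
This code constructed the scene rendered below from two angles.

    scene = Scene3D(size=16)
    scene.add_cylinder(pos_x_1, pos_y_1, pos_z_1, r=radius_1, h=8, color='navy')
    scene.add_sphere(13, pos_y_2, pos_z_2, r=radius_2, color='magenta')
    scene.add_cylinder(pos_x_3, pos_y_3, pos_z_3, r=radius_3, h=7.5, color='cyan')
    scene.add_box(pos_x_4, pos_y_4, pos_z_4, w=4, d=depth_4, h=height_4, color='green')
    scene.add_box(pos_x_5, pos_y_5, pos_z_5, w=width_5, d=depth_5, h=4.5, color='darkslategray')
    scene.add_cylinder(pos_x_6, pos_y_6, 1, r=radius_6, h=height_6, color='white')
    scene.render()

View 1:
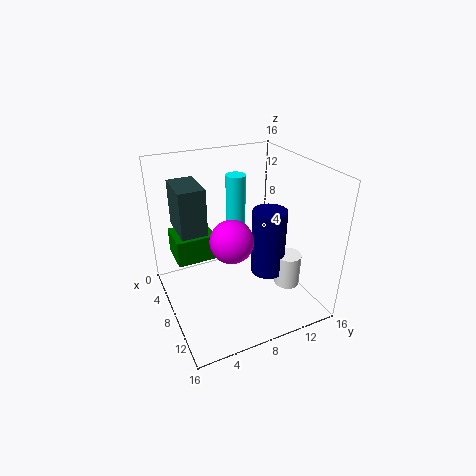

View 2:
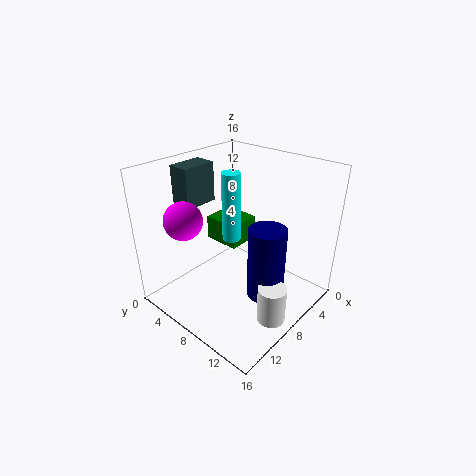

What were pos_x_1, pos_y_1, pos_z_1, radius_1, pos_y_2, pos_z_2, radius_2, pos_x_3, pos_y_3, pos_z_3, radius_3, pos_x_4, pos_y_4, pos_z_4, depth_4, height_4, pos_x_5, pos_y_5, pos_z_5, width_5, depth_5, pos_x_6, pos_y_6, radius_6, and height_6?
pos_x_1 = 8
pos_y_1 = 12
pos_z_1 = 2.5
radius_1 = 2
pos_y_2 = 5
pos_z_2 = 11
radius_2 = 2
pos_x_3 = 8.5
pos_y_3 = 7.5
pos_z_3 = 8
radius_3 = 1
pos_x_4 = 2.5
pos_y_4 = 1.5
pos_z_4 = 5
depth_4 = 4.5
height_4 = 3
pos_x_5 = 7
pos_y_5 = 1
pos_z_5 = 11
width_5 = 4
depth_5 = 2.5
pos_x_6 = 9.5
pos_y_6 = 14
radius_6 = 1.5
height_6 = 4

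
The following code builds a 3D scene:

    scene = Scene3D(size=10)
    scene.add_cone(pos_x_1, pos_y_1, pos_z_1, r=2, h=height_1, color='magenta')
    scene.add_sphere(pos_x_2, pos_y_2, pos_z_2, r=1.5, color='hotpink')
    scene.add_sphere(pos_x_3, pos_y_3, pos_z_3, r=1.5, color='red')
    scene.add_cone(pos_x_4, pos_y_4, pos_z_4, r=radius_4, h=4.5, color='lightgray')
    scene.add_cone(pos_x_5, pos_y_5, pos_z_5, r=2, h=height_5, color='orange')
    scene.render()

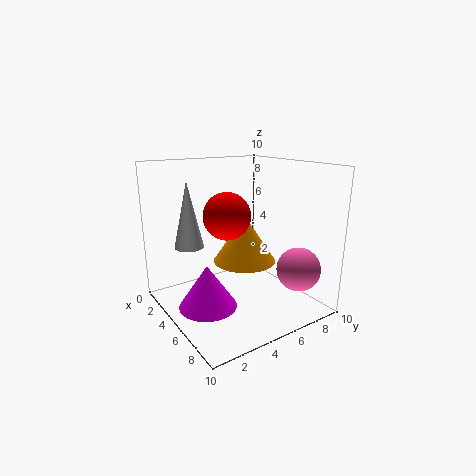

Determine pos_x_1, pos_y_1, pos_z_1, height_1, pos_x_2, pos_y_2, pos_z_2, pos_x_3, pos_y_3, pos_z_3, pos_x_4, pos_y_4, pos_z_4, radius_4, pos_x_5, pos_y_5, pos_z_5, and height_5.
pos_x_1 = 5, pos_y_1 = 2.5, pos_z_1 = 0.5, height_1 = 3, pos_x_2 = 8, pos_y_2 = 8, pos_z_2 = 3, pos_x_3 = 6, pos_y_3 = 3.5, pos_z_3 = 7, pos_x_4 = 3.5, pos_y_4 = 2, pos_z_4 = 4.5, radius_4 = 1, pos_x_5 = 6.5, pos_y_5 = 4.5, pos_z_5 = 4, height_5 = 3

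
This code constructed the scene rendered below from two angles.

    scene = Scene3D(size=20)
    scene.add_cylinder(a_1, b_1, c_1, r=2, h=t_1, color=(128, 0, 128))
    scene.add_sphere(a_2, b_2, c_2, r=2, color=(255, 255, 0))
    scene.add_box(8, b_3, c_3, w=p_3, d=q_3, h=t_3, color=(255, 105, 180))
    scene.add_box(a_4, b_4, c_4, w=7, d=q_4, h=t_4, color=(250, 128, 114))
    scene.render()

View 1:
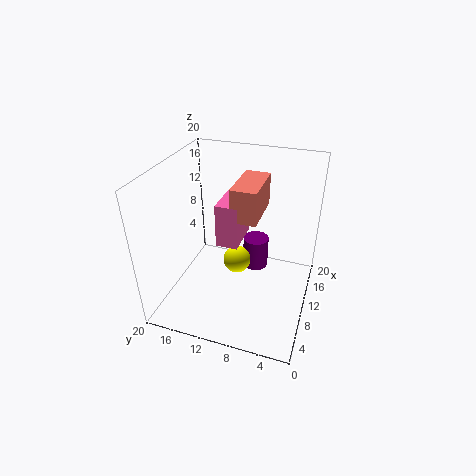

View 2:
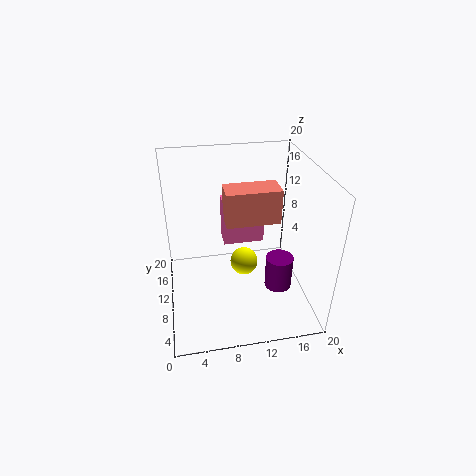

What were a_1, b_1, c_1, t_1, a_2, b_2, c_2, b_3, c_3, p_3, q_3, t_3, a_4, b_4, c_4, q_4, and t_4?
a_1 = 16
b_1 = 9
c_1 = 1.5
t_1 = 5
a_2 = 11
b_2 = 10.5
c_2 = 5.5
b_3 = 9.5
c_3 = 9.5
p_3 = 5.5
q_3 = 3
t_3 = 6
a_4 = 8
b_4 = 7
c_4 = 13.5
q_4 = 3.5
t_4 = 4.5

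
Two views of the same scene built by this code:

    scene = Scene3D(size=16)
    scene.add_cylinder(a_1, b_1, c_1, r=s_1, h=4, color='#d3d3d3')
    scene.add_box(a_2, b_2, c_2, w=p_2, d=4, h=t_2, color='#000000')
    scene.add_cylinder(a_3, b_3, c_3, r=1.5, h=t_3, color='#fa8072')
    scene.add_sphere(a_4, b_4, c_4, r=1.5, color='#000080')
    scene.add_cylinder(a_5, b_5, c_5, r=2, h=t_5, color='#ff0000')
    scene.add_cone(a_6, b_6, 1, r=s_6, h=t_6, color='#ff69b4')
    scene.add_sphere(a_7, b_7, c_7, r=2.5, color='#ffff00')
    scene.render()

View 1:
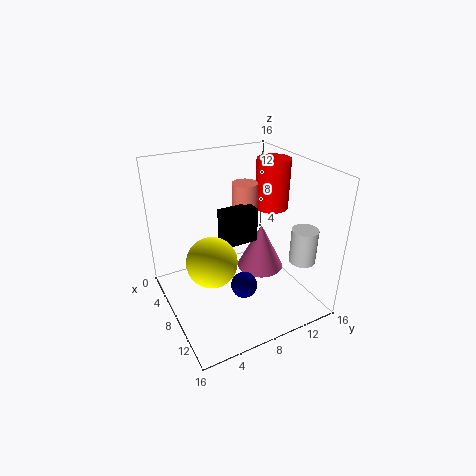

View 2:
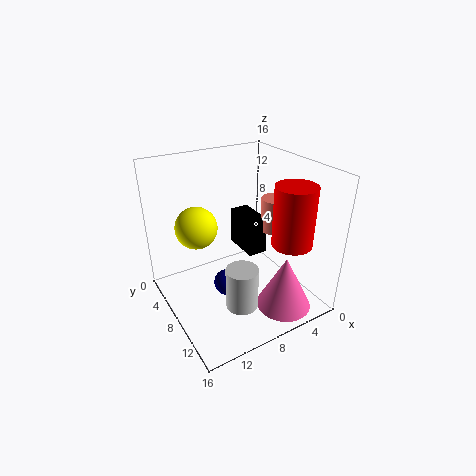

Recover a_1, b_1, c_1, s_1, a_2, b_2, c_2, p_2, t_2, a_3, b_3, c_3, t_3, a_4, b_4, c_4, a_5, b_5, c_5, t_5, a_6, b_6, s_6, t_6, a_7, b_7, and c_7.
a_1 = 11.5
b_1 = 14.5
c_1 = 5
s_1 = 1.5
a_2 = 6
b_2 = 6.5
c_2 = 7
p_2 = 2
t_2 = 4
a_3 = 5
b_3 = 10.5
c_3 = 9.5
t_3 = 3.5
a_4 = 9.5
b_4 = 8
c_4 = 2.5
a_5 = 5.5
b_5 = 14
c_5 = 9.5
t_5 = 6
a_6 = 5
b_6 = 13
s_6 = 3
t_6 = 6
a_7 = 11
b_7 = 3.5
c_7 = 8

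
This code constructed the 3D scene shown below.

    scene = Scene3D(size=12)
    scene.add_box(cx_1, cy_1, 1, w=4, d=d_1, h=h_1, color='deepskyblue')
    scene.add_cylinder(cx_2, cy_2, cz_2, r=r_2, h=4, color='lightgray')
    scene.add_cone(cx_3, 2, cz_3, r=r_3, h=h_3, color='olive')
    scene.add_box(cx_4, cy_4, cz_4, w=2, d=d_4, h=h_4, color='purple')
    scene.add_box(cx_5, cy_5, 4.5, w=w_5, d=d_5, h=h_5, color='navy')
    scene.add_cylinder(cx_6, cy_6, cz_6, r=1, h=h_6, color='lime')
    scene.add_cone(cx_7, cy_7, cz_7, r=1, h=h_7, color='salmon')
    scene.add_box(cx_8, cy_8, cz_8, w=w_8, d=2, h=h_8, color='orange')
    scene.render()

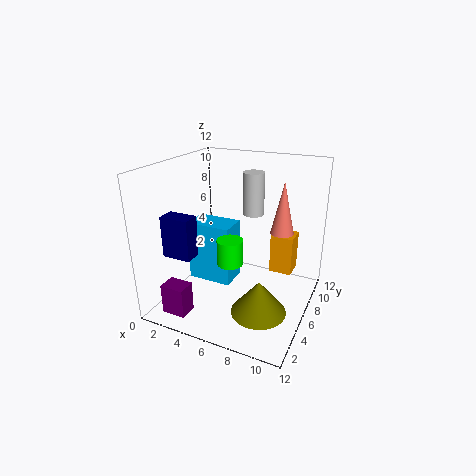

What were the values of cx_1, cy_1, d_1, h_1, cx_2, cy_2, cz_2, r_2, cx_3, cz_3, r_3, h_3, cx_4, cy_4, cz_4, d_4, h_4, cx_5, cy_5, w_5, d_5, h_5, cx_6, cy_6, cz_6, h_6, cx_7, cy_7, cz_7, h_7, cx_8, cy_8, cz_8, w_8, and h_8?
cx_1 = 1, cy_1 = 6, d_1 = 2.5, h_1 = 5.5, cx_2 = 5.5, cy_2 = 10.5, cz_2 = 6.5, r_2 = 1, cx_3 = 9.5, cz_3 = 2.5, r_3 = 2, h_3 = 2.5, cx_4 = 1.5, cy_4 = 1, cz_4 = 0.5, d_4 = 1.5, h_4 = 2.5, cx_5 = 0.5, cy_5 = 3, w_5 = 2.5, d_5 = 1.5, h_5 = 3.5, cx_6 = 6.5, cy_6 = 3.5, cz_6 = 5, h_6 = 2, cx_7 = 9, cy_7 = 8.5, cz_7 = 6, h_7 = 4.5, cx_8 = 8, cy_8 = 8.5, cz_8 = 2, w_8 = 2, h_8 = 3.5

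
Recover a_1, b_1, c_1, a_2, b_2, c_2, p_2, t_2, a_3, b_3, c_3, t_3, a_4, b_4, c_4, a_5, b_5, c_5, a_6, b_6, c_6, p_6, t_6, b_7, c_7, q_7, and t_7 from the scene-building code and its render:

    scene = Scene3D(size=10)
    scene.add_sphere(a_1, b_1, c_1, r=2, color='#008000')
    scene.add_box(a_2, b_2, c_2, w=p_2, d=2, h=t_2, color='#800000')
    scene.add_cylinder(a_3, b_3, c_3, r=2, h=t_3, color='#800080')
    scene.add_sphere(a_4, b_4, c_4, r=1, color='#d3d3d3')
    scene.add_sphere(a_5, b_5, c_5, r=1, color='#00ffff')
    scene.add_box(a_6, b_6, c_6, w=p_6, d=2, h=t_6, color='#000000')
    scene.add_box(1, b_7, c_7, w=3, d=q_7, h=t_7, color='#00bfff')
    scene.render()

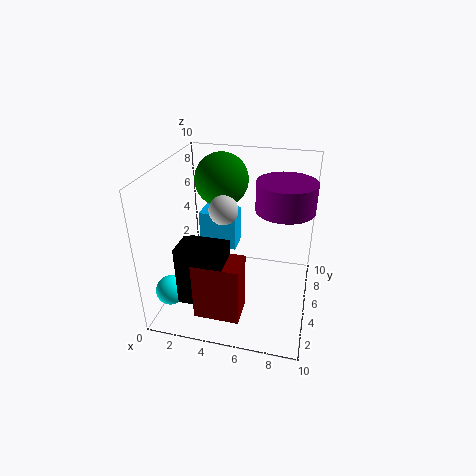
a_1 = 3
b_1 = 8
c_1 = 8
a_2 = 3
b_2 = 1
c_2 = 1
p_2 = 3
t_2 = 4
a_3 = 8
b_3 = 6
c_3 = 7
t_3 = 2
a_4 = 4
b_4 = 5
c_4 = 7
a_5 = 1
b_5 = 2
c_5 = 2
a_6 = 2
b_6 = 1
c_6 = 2
p_6 = 3
t_6 = 4
b_7 = 8
c_7 = 2
q_7 = 2
t_7 = 3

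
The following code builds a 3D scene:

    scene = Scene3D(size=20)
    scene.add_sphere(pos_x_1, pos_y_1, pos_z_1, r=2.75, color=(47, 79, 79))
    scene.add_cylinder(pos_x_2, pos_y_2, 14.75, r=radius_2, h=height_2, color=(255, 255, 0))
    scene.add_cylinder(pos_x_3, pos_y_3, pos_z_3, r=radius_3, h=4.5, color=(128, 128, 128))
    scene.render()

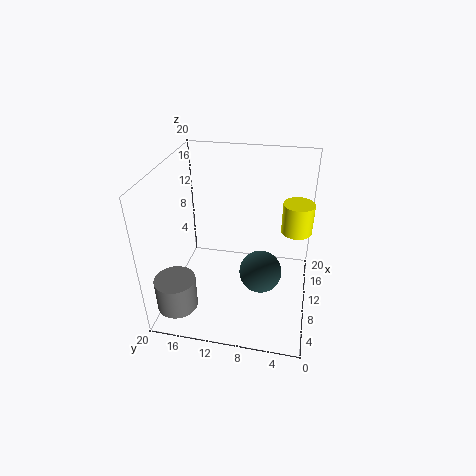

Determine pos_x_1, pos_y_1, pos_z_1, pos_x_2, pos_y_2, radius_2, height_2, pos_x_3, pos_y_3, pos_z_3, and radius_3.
pos_x_1 = 6.5
pos_y_1 = 6.25
pos_z_1 = 7.5
pos_x_2 = 5.75
pos_y_2 = 2.25
radius_2 = 1.75
height_2 = 3.5
pos_x_3 = 3.75
pos_y_3 = 17.25
pos_z_3 = 2
radius_3 = 2.75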